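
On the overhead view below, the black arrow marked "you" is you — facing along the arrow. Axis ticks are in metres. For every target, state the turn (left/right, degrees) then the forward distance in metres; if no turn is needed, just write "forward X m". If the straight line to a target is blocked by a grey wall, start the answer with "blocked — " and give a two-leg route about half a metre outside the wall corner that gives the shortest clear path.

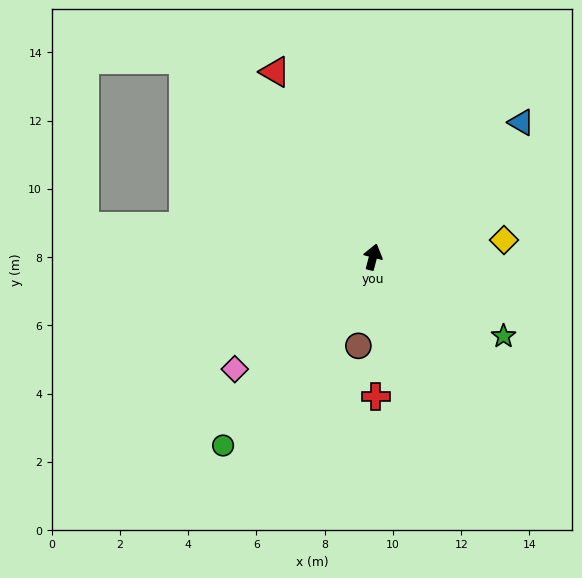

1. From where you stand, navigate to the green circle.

turn left 156°, forward 7.1 m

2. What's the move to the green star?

turn right 107°, forward 4.5 m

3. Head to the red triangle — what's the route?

turn left 43°, forward 6.1 m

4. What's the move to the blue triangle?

turn right 33°, forward 5.9 m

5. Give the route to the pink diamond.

turn left 144°, forward 5.2 m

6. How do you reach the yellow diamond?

turn right 68°, forward 3.9 m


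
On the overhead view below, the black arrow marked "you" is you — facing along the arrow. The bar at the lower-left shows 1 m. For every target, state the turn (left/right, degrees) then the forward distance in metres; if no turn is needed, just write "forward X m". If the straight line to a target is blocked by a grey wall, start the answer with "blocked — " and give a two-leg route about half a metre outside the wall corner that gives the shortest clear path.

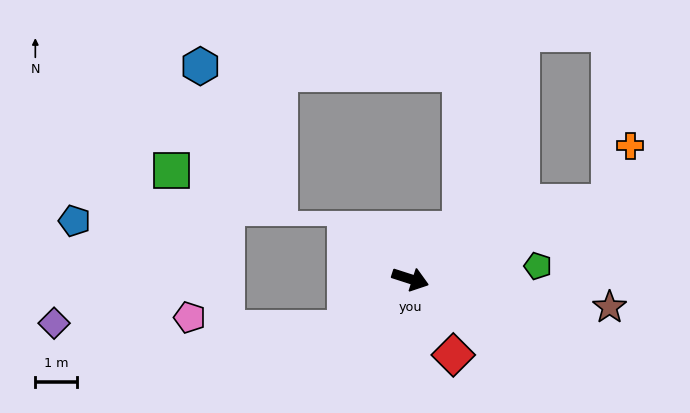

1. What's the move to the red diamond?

turn right 43°, forward 2.1 m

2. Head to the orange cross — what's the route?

blocked — turn left 39°, forward 5.1 m, then turn left 48°, forward 1.4 m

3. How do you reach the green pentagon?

turn left 24°, forward 3.1 m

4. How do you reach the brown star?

turn left 10°, forward 4.8 m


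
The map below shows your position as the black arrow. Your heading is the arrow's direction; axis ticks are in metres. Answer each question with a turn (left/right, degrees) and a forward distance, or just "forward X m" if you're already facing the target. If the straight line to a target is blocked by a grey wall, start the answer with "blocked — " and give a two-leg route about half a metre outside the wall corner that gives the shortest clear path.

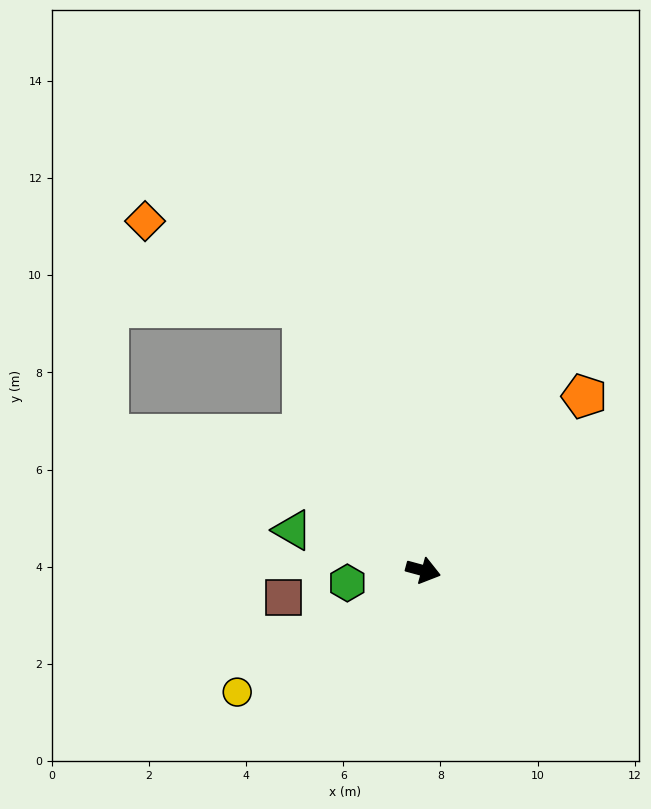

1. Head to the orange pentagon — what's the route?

turn left 62°, forward 4.9 m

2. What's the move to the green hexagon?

turn right 156°, forward 1.6 m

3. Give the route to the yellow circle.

turn right 132°, forward 4.6 m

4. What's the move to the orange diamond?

blocked — turn left 130°, forward 6.0 m, then turn left 37°, forward 3.7 m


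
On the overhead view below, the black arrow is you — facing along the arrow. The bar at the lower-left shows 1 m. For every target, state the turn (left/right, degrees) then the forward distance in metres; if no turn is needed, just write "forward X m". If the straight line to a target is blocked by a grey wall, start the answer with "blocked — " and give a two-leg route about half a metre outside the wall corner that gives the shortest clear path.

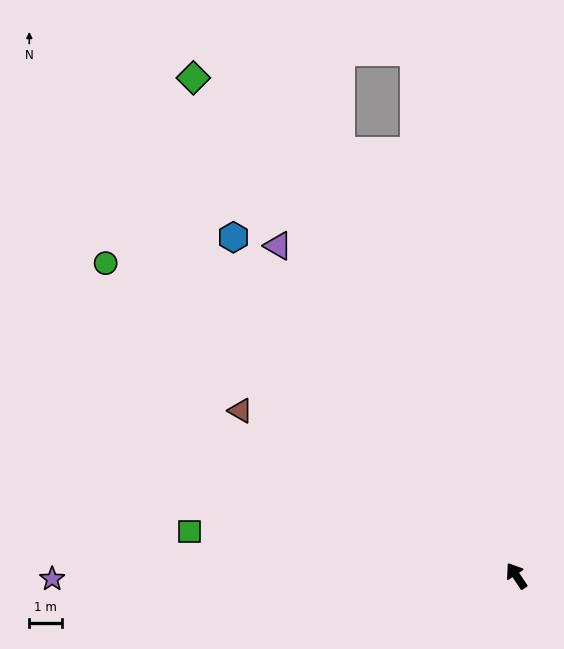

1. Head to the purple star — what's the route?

turn left 56°, forward 14.1 m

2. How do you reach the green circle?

turn left 19°, forward 15.7 m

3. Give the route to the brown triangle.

turn left 25°, forward 9.8 m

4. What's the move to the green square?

turn left 48°, forward 10.0 m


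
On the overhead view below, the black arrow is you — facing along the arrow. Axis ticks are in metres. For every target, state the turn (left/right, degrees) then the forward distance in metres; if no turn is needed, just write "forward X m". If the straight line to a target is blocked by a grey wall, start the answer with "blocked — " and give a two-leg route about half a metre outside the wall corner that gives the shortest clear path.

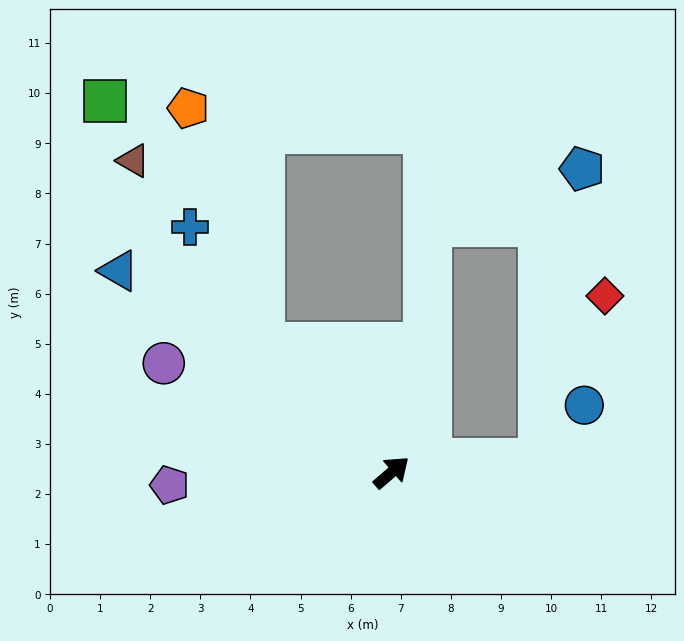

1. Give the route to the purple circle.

turn left 114°, forward 5.0 m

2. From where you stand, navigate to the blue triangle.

turn left 103°, forward 6.8 m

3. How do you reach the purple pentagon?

turn left 143°, forward 4.4 m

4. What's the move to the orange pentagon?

blocked — turn left 94°, forward 3.6 m, then turn right 27°, forward 4.9 m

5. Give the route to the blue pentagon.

blocked — turn right 36°, forward 3.0 m, then turn left 77°, forward 5.9 m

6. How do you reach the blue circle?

blocked — turn right 36°, forward 3.0 m, then turn left 46°, forward 1.4 m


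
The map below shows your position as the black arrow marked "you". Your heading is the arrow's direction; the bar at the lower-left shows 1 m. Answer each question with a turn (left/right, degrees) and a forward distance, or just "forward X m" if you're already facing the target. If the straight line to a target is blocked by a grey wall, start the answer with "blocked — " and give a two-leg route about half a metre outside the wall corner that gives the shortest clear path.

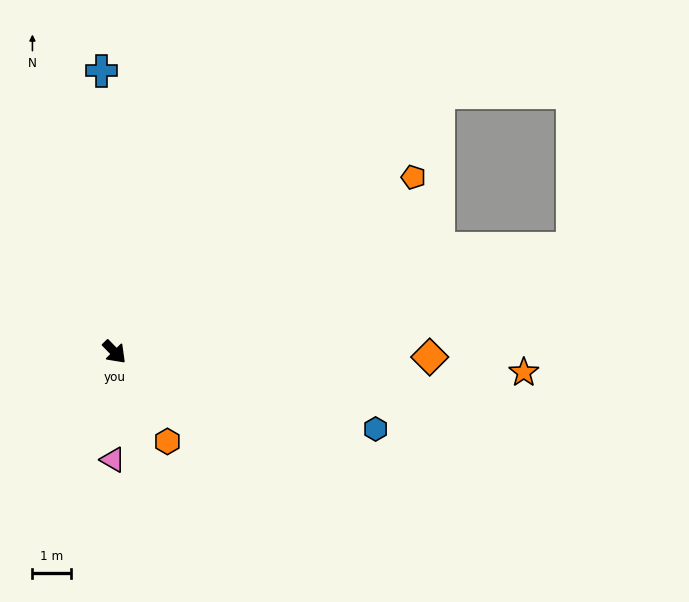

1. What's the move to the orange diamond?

turn left 45°, forward 8.3 m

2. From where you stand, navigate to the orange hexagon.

turn right 14°, forward 2.7 m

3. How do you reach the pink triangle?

turn right 45°, forward 2.8 m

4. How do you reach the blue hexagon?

turn left 29°, forward 7.1 m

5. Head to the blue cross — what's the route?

turn left 138°, forward 7.4 m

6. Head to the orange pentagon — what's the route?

turn left 76°, forward 9.1 m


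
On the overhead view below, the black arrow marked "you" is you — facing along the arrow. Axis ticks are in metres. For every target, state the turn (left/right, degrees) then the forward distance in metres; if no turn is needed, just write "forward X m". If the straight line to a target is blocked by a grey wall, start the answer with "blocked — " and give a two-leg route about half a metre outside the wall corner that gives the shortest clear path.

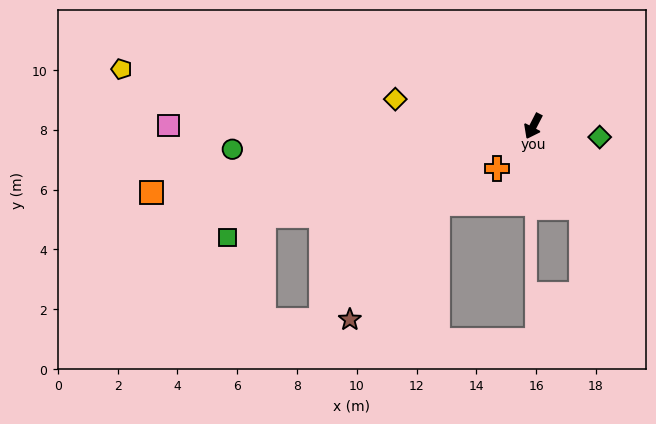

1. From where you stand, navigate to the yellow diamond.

turn right 74°, forward 4.7 m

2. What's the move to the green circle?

turn right 58°, forward 10.1 m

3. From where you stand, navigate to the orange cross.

turn right 13°, forward 1.9 m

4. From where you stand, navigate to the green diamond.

turn left 108°, forward 2.3 m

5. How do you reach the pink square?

turn right 63°, forward 12.2 m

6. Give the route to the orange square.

turn right 53°, forward 13.0 m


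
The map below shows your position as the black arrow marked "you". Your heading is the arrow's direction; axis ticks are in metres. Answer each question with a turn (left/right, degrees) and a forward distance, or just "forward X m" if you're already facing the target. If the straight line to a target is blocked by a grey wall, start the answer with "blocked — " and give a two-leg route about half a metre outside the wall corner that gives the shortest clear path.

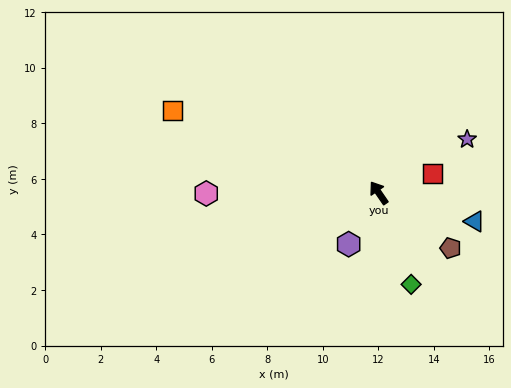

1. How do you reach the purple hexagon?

turn left 115°, forward 2.1 m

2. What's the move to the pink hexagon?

turn left 56°, forward 6.2 m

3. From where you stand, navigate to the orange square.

turn left 34°, forward 8.0 m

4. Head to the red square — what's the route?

turn right 105°, forward 2.0 m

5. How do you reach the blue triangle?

turn right 141°, forward 3.6 m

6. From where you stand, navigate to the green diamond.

turn left 165°, forward 3.5 m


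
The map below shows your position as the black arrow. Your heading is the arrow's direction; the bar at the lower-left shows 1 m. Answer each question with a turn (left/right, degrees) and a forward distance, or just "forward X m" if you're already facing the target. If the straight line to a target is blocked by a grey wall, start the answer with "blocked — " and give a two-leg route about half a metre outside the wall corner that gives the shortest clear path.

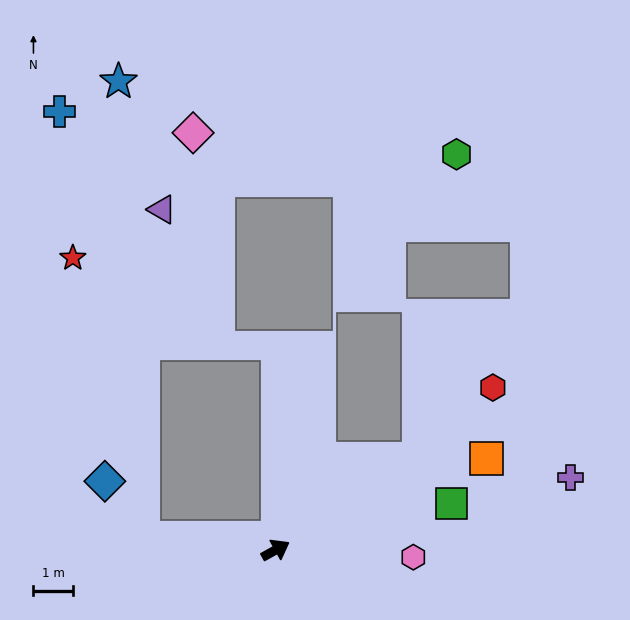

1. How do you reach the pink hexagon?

turn right 32°, forward 3.5 m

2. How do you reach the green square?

turn right 14°, forward 4.6 m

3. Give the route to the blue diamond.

blocked — turn left 146°, forward 3.3 m, then turn right 51°, forward 1.7 m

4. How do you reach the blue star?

blocked — turn left 146°, forward 3.3 m, then turn right 82°, forward 11.4 m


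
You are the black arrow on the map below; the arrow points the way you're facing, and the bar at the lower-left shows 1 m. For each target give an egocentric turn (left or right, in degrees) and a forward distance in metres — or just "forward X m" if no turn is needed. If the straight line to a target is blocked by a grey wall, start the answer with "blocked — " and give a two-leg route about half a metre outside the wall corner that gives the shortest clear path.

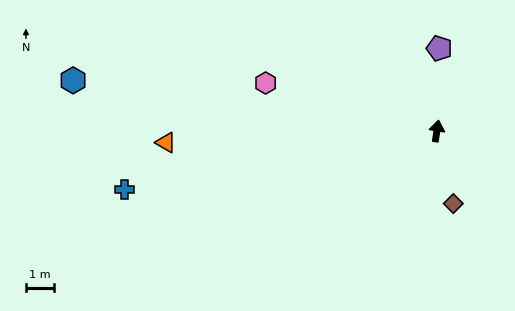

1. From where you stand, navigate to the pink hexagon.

turn left 83°, forward 6.3 m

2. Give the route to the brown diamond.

turn right 158°, forward 2.6 m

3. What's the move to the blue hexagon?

turn left 91°, forward 13.0 m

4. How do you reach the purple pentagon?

turn left 7°, forward 2.9 m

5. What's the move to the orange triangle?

turn left 101°, forward 9.6 m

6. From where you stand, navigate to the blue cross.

turn left 109°, forward 11.3 m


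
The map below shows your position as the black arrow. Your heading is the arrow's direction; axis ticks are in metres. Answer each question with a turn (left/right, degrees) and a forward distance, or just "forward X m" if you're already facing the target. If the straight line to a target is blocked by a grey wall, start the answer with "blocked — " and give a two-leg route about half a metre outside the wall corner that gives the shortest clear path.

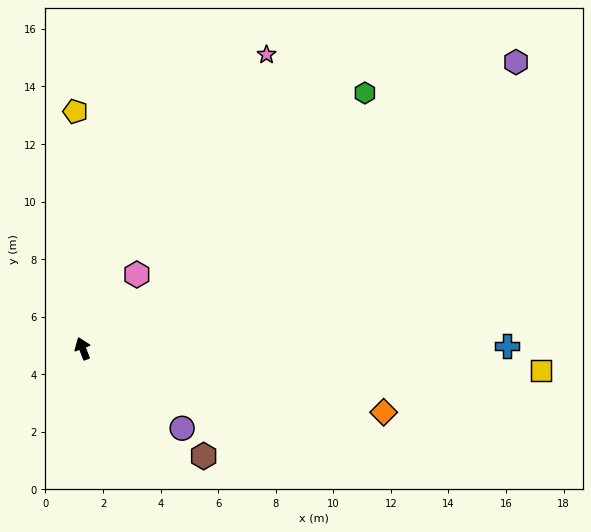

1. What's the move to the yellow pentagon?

turn right 19°, forward 8.2 m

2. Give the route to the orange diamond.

turn right 123°, forward 10.7 m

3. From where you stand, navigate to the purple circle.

turn right 150°, forward 4.4 m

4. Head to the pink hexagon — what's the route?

turn right 57°, forward 3.2 m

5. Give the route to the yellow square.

turn right 114°, forward 15.9 m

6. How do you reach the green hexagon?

turn right 69°, forward 13.2 m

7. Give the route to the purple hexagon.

turn right 77°, forward 18.0 m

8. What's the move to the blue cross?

turn right 111°, forward 14.7 m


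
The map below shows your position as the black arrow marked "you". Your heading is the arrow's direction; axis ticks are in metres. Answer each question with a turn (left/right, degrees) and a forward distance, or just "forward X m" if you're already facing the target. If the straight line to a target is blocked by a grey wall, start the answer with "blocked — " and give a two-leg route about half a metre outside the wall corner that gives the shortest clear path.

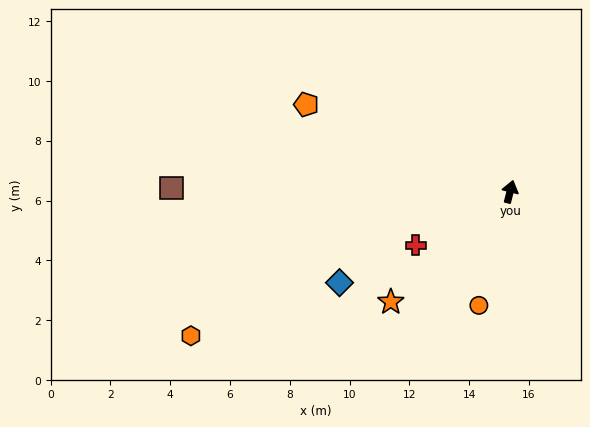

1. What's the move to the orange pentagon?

turn left 81°, forward 7.4 m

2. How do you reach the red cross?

turn left 134°, forward 3.6 m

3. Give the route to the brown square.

turn left 104°, forward 11.3 m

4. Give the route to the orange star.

turn left 147°, forward 5.4 m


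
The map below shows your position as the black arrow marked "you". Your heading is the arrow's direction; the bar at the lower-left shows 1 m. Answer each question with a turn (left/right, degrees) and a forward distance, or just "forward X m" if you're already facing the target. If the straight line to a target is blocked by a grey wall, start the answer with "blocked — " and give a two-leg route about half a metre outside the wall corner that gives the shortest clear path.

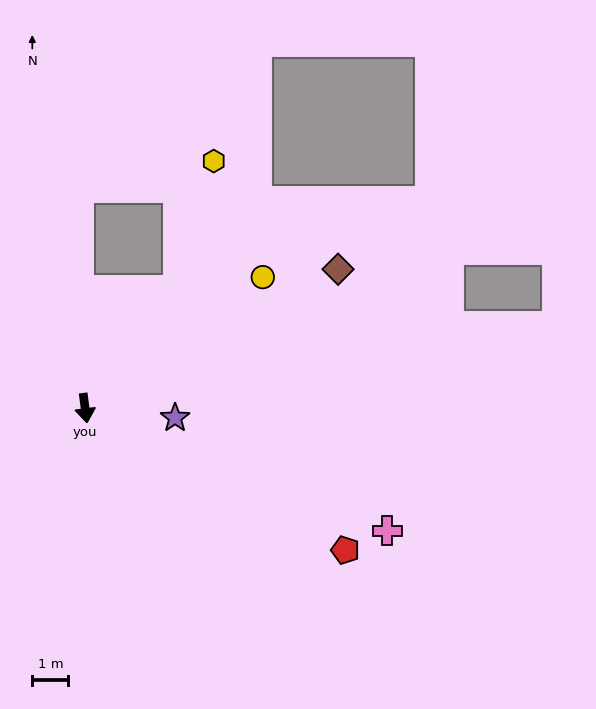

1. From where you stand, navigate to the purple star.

turn left 76°, forward 2.5 m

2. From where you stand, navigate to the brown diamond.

turn left 111°, forward 8.0 m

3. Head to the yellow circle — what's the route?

turn left 119°, forward 6.1 m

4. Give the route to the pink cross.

turn left 61°, forward 9.0 m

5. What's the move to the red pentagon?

turn left 54°, forward 8.2 m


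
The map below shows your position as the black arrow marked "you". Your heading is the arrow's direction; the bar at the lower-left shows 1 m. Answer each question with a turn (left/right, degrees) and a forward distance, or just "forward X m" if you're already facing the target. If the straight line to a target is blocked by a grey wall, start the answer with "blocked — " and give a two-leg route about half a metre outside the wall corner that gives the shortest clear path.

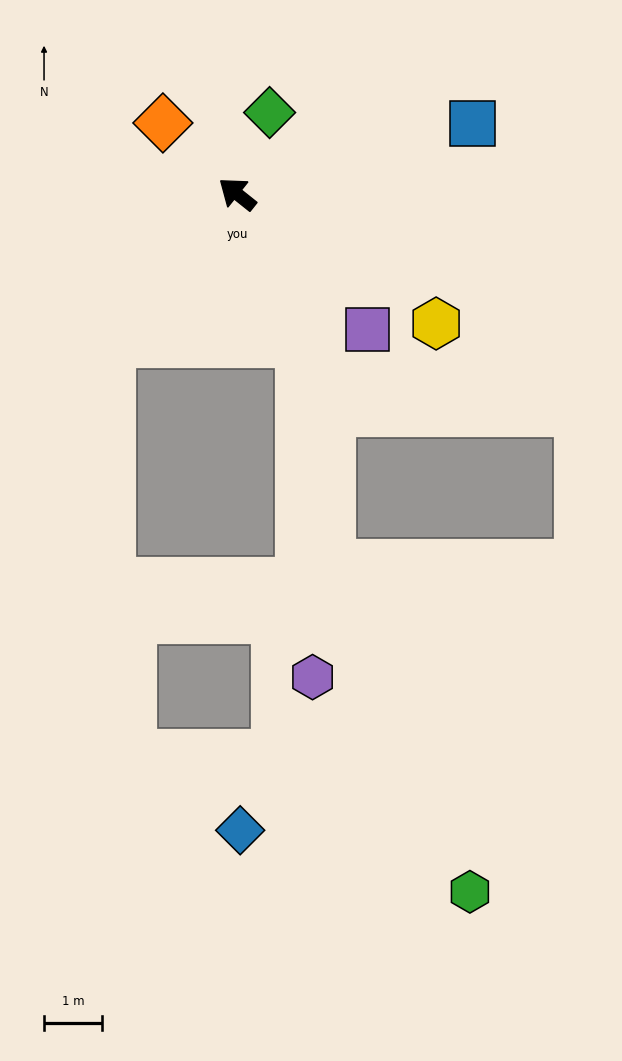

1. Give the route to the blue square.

turn right 125°, forward 4.3 m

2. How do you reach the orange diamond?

turn right 5°, forward 1.8 m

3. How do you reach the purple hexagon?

blocked — turn left 151°, forward 2.8 m, then turn right 20°, forward 5.8 m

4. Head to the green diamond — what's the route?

turn right 73°, forward 1.5 m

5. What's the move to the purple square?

turn left 172°, forward 3.3 m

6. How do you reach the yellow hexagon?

turn right 175°, forward 4.1 m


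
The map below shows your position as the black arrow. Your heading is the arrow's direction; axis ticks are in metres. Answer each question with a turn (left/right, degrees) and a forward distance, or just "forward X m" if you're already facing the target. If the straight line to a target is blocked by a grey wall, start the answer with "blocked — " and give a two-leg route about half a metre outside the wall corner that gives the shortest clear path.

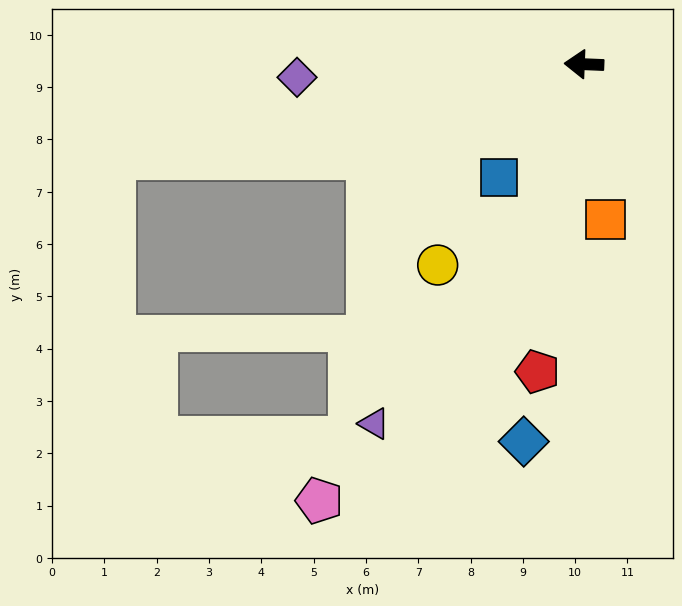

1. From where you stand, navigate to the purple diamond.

turn left 5°, forward 5.5 m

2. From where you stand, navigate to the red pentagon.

turn left 84°, forward 5.9 m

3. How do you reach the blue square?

turn left 55°, forward 2.7 m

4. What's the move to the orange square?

turn left 100°, forward 3.0 m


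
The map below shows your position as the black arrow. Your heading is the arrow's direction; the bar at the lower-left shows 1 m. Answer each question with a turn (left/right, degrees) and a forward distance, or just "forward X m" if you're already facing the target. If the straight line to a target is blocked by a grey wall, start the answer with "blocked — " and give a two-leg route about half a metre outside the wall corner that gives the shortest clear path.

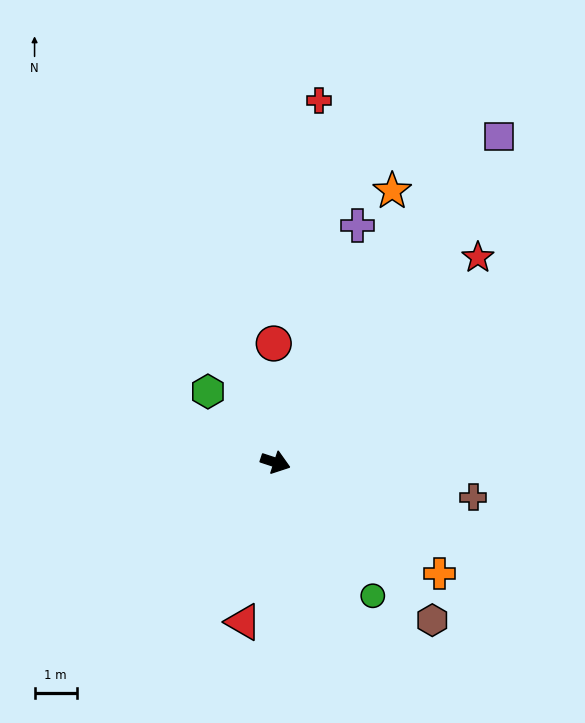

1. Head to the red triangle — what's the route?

turn right 83°, forward 3.9 m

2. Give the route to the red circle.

turn left 109°, forward 2.8 m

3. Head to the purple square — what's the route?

turn left 74°, forward 9.4 m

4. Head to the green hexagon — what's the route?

turn left 152°, forward 2.3 m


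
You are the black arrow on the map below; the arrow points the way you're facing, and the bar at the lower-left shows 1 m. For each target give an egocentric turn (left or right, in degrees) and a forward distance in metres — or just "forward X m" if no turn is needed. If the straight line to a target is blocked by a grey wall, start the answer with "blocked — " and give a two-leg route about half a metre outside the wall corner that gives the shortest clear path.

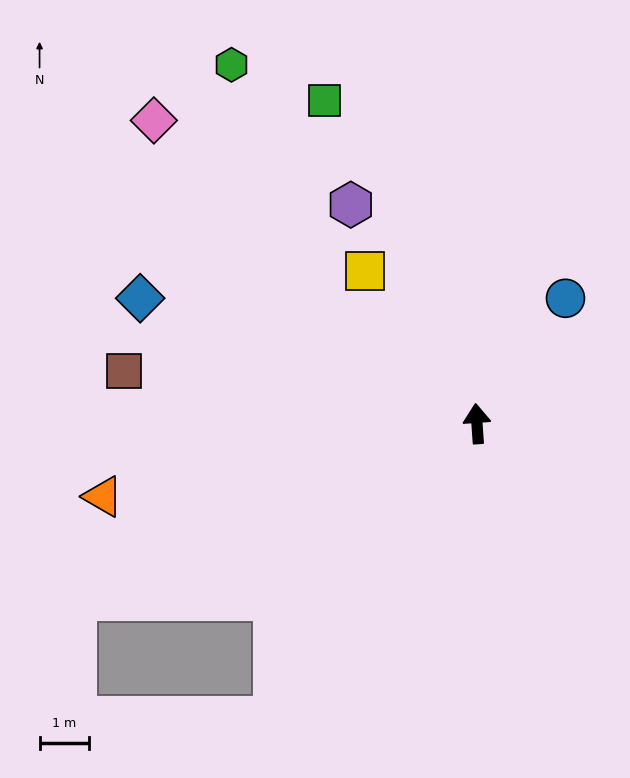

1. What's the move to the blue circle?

turn right 39°, forward 3.1 m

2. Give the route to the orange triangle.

turn left 97°, forward 7.7 m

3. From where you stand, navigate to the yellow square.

turn left 32°, forward 3.9 m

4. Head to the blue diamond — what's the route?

turn left 66°, forward 7.3 m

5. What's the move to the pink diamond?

turn left 43°, forward 9.0 m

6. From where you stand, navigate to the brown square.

turn left 78°, forward 7.3 m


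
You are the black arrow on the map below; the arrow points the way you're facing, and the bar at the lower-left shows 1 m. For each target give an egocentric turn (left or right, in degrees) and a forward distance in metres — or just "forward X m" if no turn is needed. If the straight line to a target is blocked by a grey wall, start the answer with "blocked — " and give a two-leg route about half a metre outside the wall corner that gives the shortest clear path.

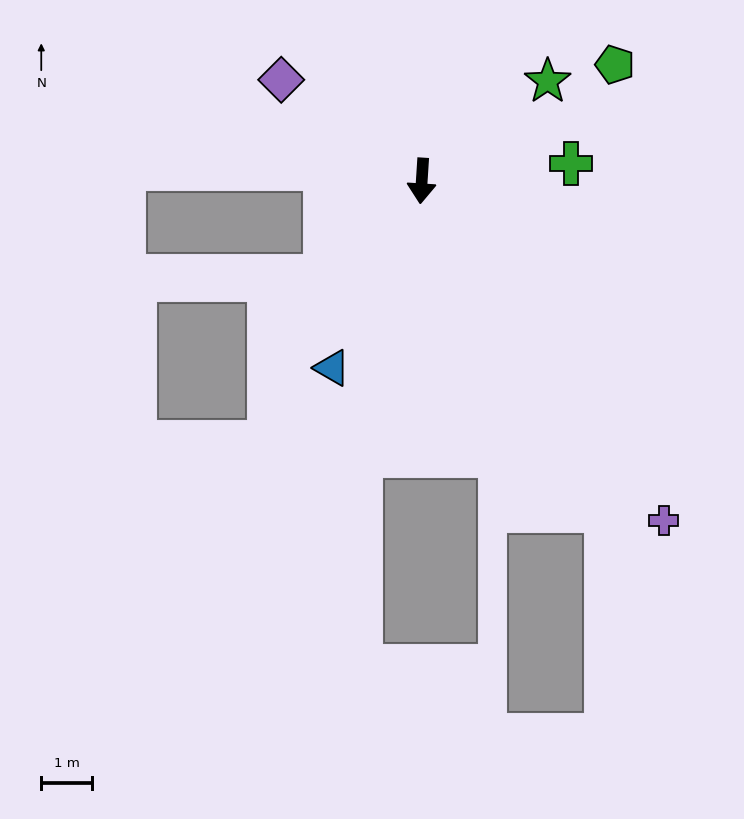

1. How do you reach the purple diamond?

turn right 122°, forward 3.4 m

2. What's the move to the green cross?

turn left 100°, forward 3.0 m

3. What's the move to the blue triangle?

turn right 22°, forward 4.1 m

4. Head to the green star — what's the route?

turn left 132°, forward 3.2 m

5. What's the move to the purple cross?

turn left 39°, forward 8.2 m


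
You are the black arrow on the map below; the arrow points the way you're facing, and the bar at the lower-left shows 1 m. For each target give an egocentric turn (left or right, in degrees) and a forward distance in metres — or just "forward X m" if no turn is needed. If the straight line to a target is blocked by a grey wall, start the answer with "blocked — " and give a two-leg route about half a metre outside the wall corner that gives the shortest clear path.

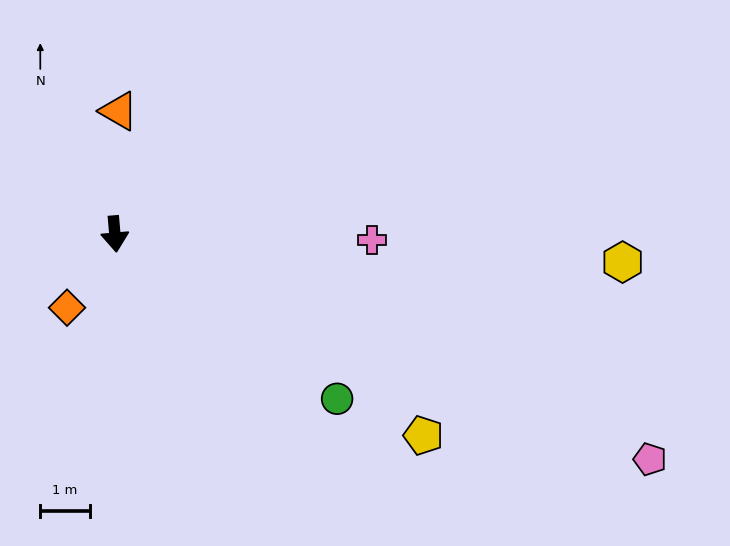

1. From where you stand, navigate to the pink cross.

turn left 84°, forward 5.2 m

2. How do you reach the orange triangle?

turn left 173°, forward 2.5 m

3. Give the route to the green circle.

turn left 49°, forward 5.6 m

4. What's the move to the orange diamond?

turn right 38°, forward 1.8 m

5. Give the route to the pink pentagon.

turn left 62°, forward 11.7 m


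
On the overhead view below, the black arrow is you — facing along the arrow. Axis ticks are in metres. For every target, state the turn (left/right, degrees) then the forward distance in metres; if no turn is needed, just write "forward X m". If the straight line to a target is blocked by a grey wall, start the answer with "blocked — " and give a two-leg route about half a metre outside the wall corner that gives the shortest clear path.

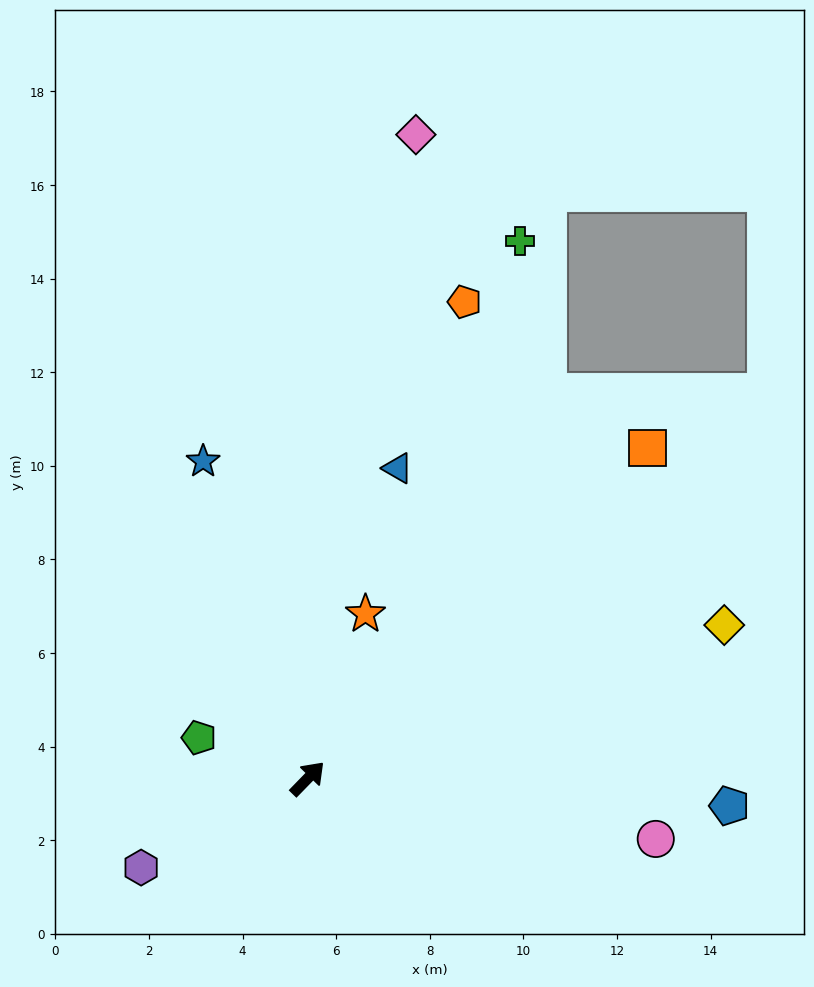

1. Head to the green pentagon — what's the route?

turn left 114°, forward 2.5 m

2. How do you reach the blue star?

turn left 62°, forward 7.1 m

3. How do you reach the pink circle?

turn right 56°, forward 7.5 m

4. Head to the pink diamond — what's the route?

turn left 35°, forward 13.9 m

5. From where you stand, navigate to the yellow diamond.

turn right 26°, forward 9.5 m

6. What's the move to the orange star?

turn left 25°, forward 3.7 m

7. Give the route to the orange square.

forward 10.1 m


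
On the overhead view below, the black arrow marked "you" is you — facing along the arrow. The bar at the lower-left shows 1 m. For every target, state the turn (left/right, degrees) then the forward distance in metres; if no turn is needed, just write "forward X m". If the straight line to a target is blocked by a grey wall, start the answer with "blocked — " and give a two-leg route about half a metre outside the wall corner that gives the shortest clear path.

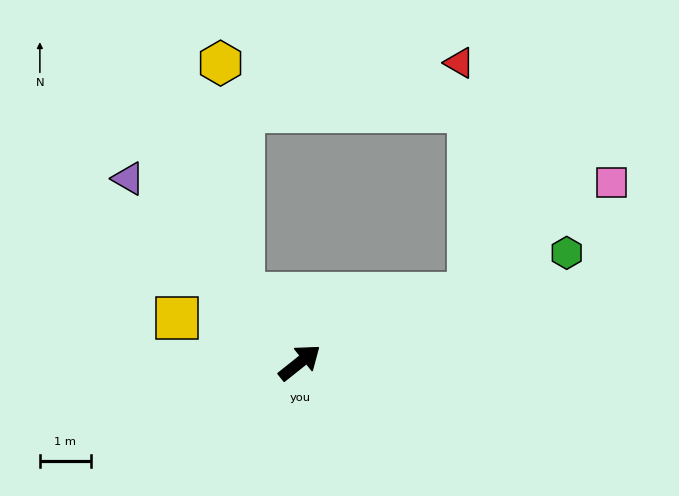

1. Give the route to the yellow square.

turn left 121°, forward 2.5 m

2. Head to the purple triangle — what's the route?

turn left 94°, forward 4.9 m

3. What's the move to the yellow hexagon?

blocked — turn left 91°, forward 1.7 m, then turn right 34°, forward 4.5 m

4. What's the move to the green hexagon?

turn right 16°, forward 5.6 m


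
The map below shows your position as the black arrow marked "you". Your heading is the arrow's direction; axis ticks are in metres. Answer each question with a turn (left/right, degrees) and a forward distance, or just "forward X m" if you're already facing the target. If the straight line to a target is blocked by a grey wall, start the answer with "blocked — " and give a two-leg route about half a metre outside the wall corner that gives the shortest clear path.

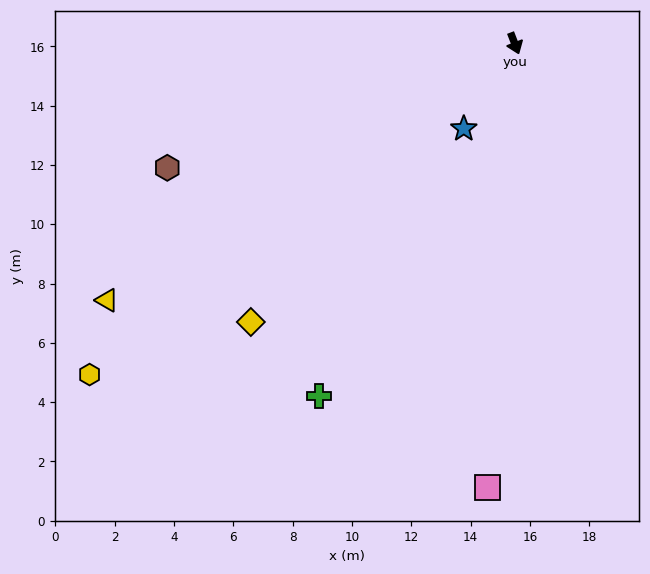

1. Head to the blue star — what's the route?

turn right 52°, forward 3.4 m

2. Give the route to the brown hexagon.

turn right 91°, forward 12.4 m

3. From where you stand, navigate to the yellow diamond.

turn right 65°, forward 12.9 m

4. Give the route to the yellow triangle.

turn right 79°, forward 16.3 m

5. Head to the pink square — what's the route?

turn right 25°, forward 15.0 m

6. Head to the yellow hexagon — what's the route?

turn right 73°, forward 18.2 m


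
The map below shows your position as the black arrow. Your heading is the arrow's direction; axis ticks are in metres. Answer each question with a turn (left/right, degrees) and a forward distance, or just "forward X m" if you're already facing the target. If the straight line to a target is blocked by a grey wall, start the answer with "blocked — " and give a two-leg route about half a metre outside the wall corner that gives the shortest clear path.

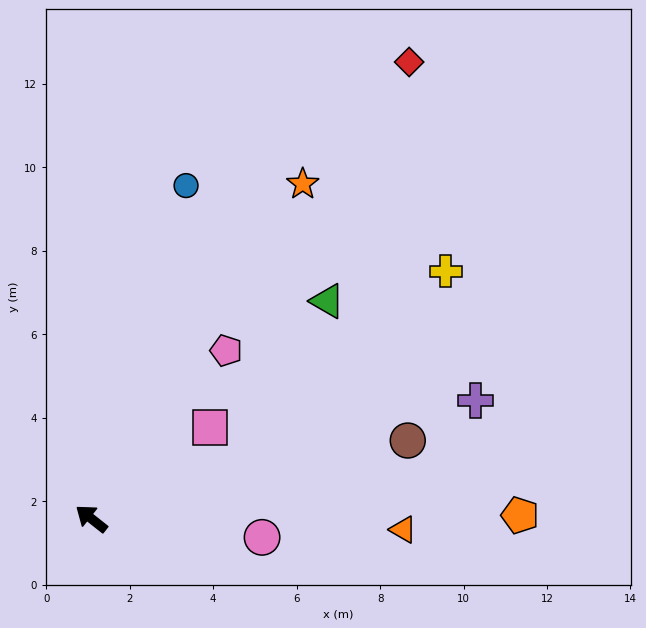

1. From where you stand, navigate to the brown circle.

turn right 128°, forward 7.8 m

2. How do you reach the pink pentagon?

turn right 90°, forward 5.2 m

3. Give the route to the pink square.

turn right 104°, forward 3.6 m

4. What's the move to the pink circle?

turn right 148°, forward 4.1 m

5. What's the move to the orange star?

turn right 84°, forward 9.5 m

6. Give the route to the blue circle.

turn right 68°, forward 8.3 m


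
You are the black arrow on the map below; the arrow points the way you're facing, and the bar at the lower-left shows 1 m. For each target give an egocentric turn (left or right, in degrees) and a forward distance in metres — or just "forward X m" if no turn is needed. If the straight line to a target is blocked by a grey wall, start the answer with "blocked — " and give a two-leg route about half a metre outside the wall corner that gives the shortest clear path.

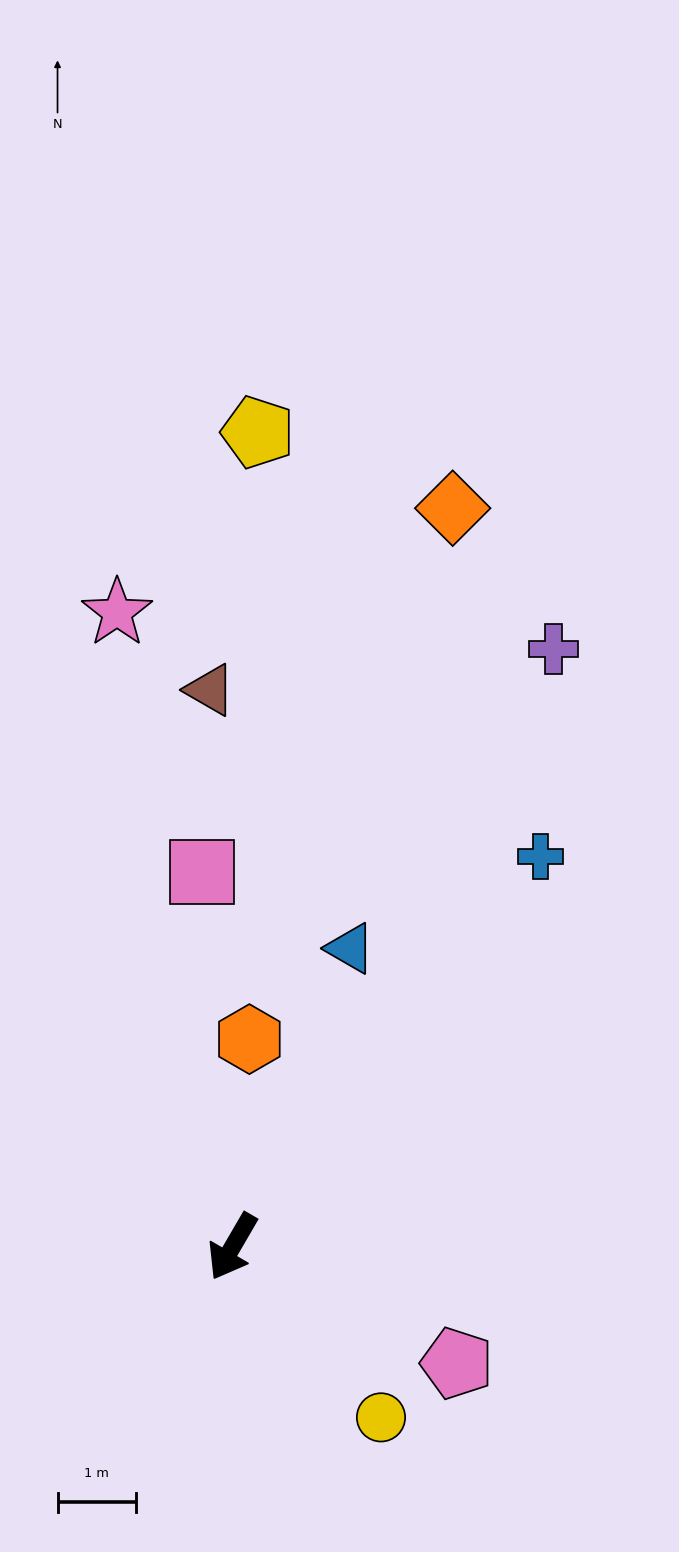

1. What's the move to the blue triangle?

turn right 171°, forward 4.1 m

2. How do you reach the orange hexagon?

turn right 154°, forward 2.6 m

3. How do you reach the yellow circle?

turn left 71°, forward 2.9 m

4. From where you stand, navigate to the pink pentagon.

turn left 93°, forward 3.2 m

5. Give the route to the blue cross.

turn left 172°, forward 6.3 m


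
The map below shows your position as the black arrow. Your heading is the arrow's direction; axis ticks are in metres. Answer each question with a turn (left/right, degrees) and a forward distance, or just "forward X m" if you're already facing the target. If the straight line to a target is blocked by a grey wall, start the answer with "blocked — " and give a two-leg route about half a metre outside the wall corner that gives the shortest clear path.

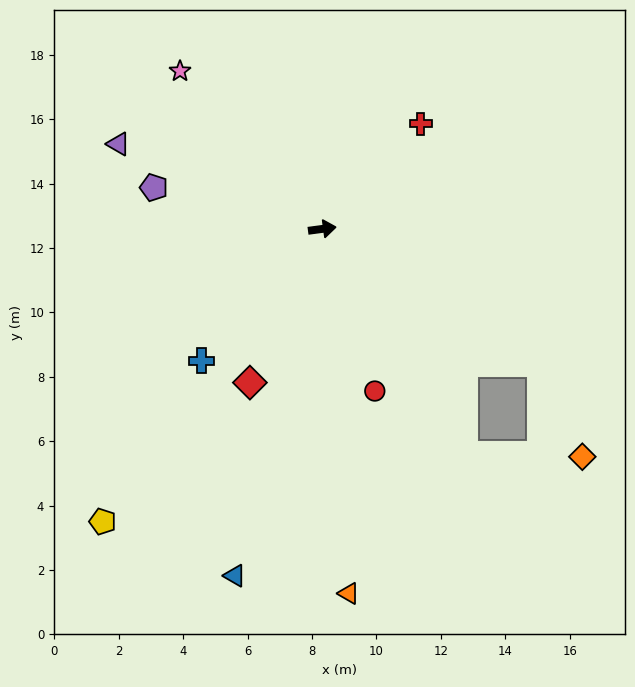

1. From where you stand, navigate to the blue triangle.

turn right 112°, forward 11.1 m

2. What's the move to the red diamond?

turn right 123°, forward 5.3 m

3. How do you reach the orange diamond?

blocked — turn right 39°, forward 8.0 m, then turn right 34°, forward 3.2 m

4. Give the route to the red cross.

turn left 39°, forward 4.5 m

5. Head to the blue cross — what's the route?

turn right 140°, forward 5.6 m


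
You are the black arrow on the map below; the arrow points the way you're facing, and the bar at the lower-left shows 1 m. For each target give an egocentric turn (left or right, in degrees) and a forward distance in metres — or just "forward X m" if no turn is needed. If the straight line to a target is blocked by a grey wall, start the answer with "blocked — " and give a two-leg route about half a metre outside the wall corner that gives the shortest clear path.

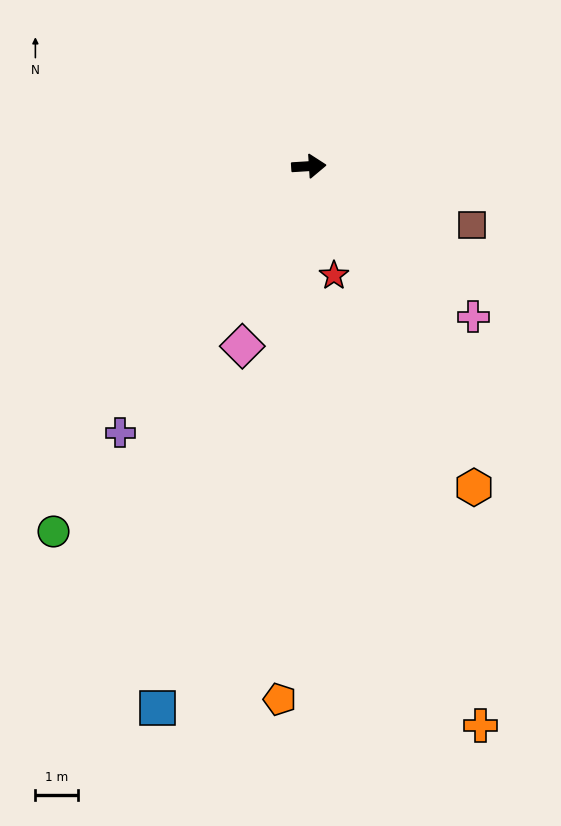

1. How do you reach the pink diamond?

turn right 114°, forward 4.5 m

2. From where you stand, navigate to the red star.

turn right 81°, forward 2.6 m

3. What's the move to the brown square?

turn right 23°, forward 4.0 m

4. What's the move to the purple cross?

turn right 129°, forward 7.6 m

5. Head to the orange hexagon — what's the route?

turn right 66°, forward 8.4 m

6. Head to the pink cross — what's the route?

turn right 46°, forward 5.2 m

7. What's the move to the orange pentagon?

turn right 97°, forward 12.5 m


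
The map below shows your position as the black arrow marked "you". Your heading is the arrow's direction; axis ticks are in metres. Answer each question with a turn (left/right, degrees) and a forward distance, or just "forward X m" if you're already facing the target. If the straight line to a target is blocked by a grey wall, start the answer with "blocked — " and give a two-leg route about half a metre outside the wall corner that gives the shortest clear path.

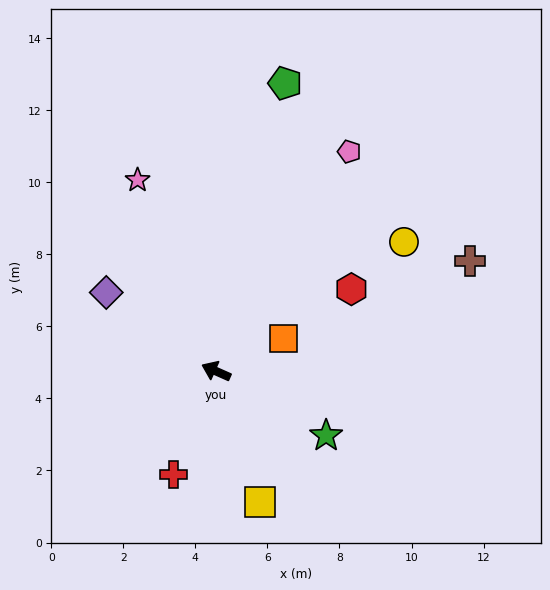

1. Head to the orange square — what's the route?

turn right 130°, forward 2.1 m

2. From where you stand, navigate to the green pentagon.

turn right 80°, forward 8.2 m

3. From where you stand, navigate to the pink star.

turn right 44°, forward 5.7 m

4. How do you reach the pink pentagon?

turn right 97°, forward 7.1 m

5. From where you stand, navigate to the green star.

turn left 174°, forward 3.5 m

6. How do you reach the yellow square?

turn left 132°, forward 3.8 m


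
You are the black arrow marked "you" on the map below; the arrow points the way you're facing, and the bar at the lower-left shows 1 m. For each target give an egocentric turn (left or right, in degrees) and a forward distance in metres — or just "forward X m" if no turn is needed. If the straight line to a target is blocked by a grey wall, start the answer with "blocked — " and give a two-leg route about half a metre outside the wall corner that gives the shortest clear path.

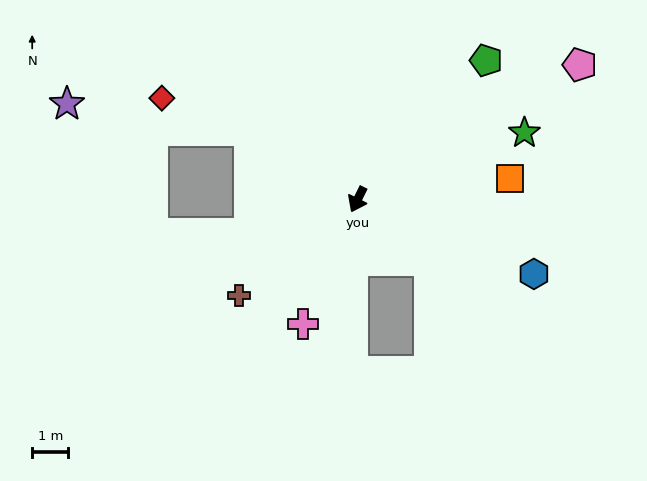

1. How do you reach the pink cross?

turn left 3°, forward 3.8 m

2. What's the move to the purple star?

blocked — turn right 96°, forward 3.5 m, then turn left 24°, forward 5.1 m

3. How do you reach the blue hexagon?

turn left 93°, forward 5.3 m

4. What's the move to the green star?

turn left 138°, forward 5.0 m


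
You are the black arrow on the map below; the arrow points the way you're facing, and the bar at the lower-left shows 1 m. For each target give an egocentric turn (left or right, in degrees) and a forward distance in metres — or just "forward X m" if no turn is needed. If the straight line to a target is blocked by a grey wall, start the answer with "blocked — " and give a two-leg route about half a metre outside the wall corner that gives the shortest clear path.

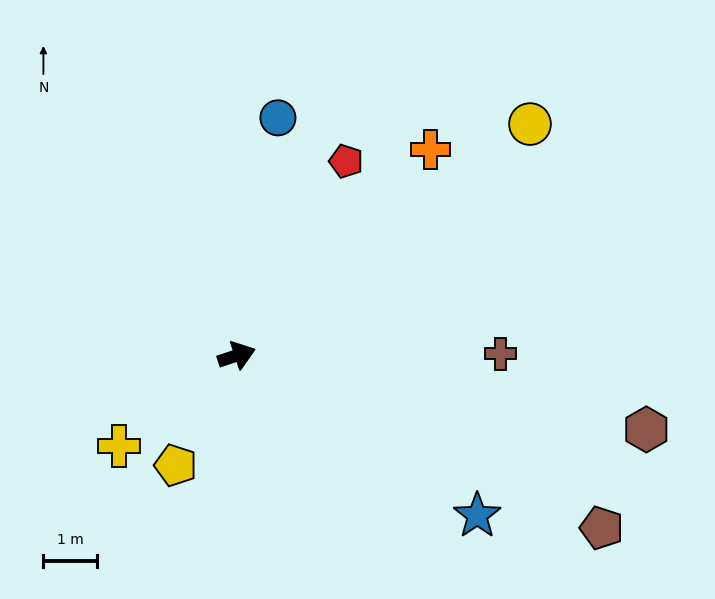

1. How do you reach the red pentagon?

turn left 42°, forward 4.1 m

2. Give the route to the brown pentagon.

turn right 44°, forward 7.5 m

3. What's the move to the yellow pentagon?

turn right 138°, forward 2.3 m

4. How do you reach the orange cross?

turn left 28°, forward 5.3 m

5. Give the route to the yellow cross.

turn right 161°, forward 2.8 m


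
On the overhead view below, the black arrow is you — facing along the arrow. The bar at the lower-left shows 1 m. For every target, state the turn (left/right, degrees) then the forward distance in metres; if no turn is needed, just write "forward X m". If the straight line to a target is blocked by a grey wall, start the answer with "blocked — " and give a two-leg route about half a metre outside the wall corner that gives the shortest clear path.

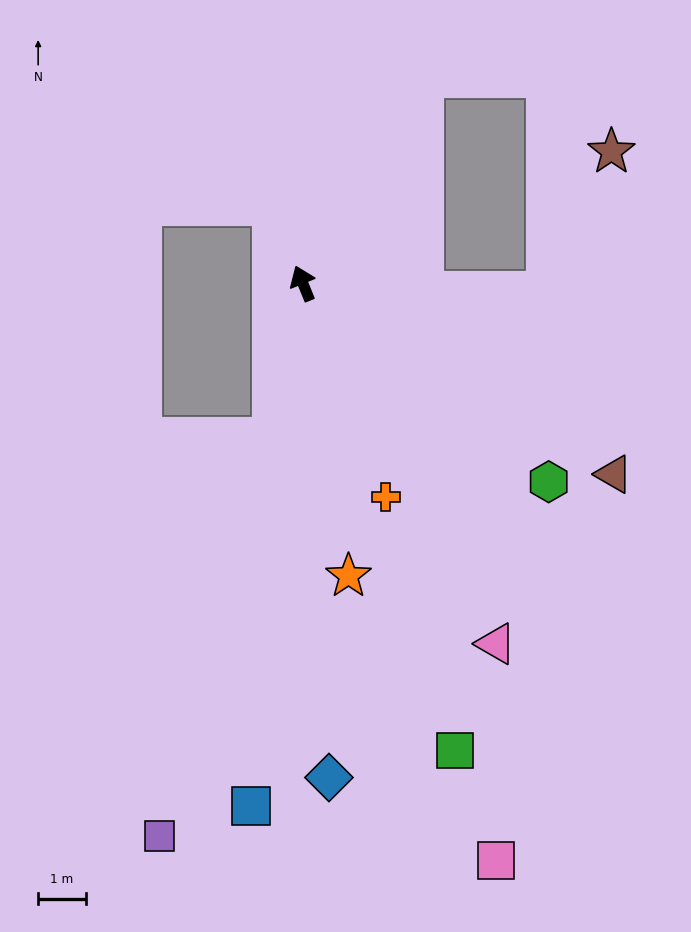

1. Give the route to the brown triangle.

turn right 144°, forward 7.7 m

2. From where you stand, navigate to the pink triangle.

turn right 174°, forward 8.6 m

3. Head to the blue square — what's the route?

turn left 152°, forward 11.0 m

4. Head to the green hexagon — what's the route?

turn right 151°, forward 6.6 m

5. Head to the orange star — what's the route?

turn left 167°, forward 6.2 m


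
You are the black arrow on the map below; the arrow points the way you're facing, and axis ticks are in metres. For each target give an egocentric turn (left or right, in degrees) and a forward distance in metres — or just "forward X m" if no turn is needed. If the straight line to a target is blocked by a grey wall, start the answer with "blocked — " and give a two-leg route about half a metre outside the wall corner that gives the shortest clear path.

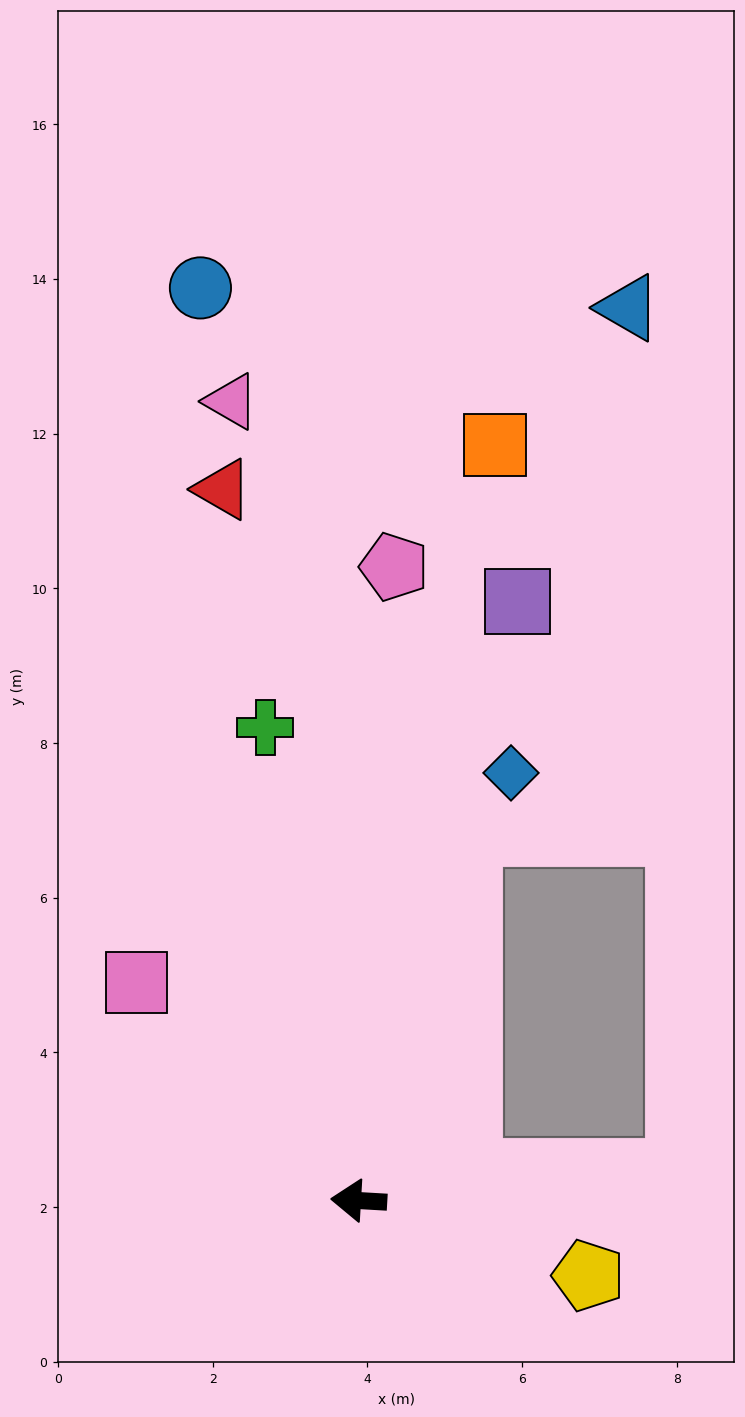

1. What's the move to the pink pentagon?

turn right 90°, forward 8.2 m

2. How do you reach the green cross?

turn right 76°, forward 6.2 m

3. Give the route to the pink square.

turn right 41°, forward 4.0 m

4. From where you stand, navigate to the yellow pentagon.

turn left 165°, forward 3.1 m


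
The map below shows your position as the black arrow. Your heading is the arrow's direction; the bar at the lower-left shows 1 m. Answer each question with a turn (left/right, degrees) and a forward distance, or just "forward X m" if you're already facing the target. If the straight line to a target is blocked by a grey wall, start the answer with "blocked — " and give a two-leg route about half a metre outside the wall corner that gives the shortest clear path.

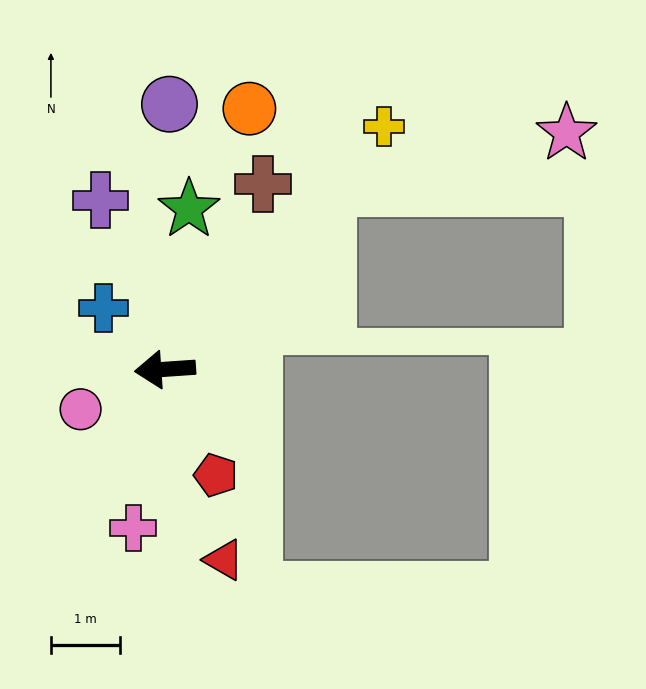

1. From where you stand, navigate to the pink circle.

turn left 21°, forward 1.4 m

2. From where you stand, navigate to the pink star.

blocked — turn right 135°, forward 3.5 m, then turn right 36°, forward 3.6 m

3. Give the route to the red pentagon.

turn left 112°, forward 1.7 m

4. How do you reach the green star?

turn right 102°, forward 2.3 m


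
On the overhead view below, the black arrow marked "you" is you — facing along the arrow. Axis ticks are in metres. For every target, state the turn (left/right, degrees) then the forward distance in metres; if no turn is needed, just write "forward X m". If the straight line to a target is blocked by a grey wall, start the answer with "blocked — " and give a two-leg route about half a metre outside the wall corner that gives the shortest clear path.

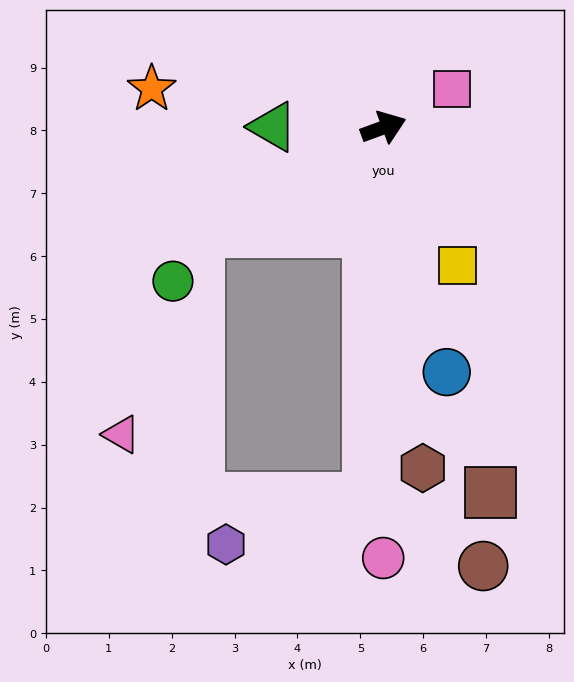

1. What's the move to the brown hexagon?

turn right 104°, forward 5.5 m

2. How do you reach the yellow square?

turn right 82°, forward 2.5 m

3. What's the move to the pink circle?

turn right 110°, forward 6.8 m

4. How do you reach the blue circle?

turn right 96°, forward 4.0 m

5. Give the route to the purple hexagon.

blocked — turn right 112°, forward 5.9 m, then turn right 71°, forward 2.4 m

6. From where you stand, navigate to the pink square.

turn left 9°, forward 1.2 m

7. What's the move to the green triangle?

turn left 160°, forward 1.8 m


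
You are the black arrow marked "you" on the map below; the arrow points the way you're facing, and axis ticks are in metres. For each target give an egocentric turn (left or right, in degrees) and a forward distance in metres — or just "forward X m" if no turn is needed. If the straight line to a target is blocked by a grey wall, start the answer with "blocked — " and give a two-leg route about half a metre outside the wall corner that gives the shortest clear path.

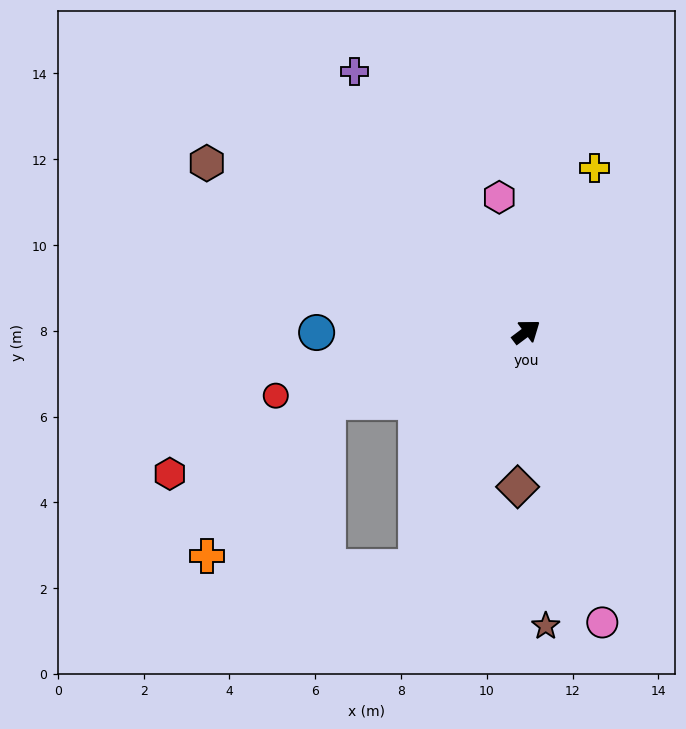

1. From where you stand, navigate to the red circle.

turn left 157°, forward 6.0 m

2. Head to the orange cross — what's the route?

blocked — turn left 162°, forward 4.9 m, then turn left 33°, forward 4.6 m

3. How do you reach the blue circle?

turn left 143°, forward 4.9 m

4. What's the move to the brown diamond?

turn right 130°, forward 3.6 m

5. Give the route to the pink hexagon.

turn left 64°, forward 3.2 m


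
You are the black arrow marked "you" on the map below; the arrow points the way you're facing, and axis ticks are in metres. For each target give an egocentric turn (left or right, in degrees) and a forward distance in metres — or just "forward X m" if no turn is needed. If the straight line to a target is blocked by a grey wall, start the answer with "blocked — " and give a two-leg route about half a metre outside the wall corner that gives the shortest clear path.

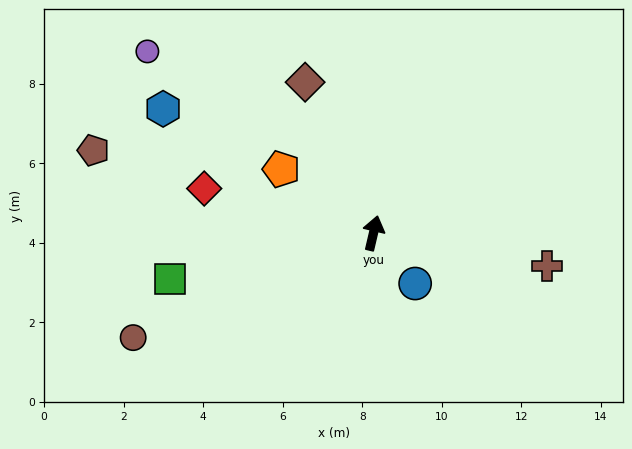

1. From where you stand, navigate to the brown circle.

turn left 127°, forward 6.6 m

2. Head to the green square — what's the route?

turn left 116°, forward 5.2 m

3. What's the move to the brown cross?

turn right 88°, forward 4.4 m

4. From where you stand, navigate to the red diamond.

turn left 88°, forward 4.4 m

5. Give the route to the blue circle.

turn right 127°, forward 1.6 m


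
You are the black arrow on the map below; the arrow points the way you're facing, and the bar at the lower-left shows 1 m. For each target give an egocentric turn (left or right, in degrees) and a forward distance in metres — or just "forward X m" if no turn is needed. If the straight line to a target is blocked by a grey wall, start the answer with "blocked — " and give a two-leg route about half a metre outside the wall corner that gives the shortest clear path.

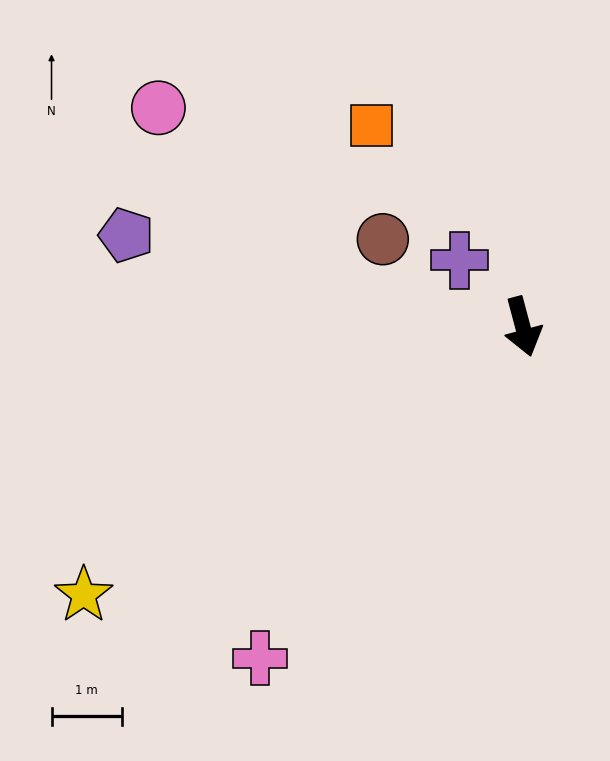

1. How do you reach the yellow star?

turn right 74°, forward 7.3 m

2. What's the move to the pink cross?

turn right 53°, forward 6.0 m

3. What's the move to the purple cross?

turn right 151°, forward 1.3 m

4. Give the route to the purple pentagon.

turn right 118°, forward 5.8 m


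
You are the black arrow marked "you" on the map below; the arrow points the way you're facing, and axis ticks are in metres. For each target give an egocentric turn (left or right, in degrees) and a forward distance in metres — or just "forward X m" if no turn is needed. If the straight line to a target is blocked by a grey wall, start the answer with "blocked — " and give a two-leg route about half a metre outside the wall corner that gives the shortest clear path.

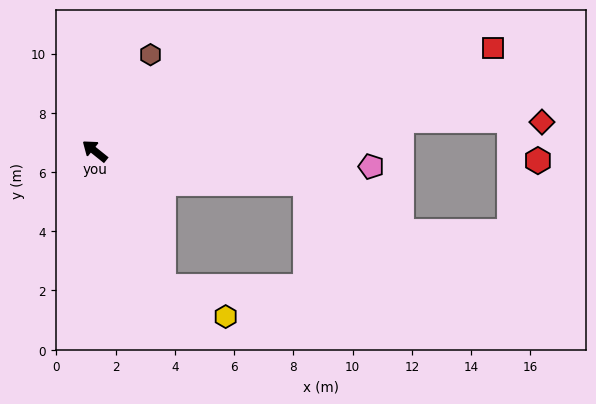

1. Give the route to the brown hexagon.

turn right 81°, forward 3.8 m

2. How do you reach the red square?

turn right 127°, forward 13.9 m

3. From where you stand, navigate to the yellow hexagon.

blocked — turn left 156°, forward 5.1 m, then turn left 37°, forward 2.3 m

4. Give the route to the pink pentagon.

turn right 145°, forward 9.3 m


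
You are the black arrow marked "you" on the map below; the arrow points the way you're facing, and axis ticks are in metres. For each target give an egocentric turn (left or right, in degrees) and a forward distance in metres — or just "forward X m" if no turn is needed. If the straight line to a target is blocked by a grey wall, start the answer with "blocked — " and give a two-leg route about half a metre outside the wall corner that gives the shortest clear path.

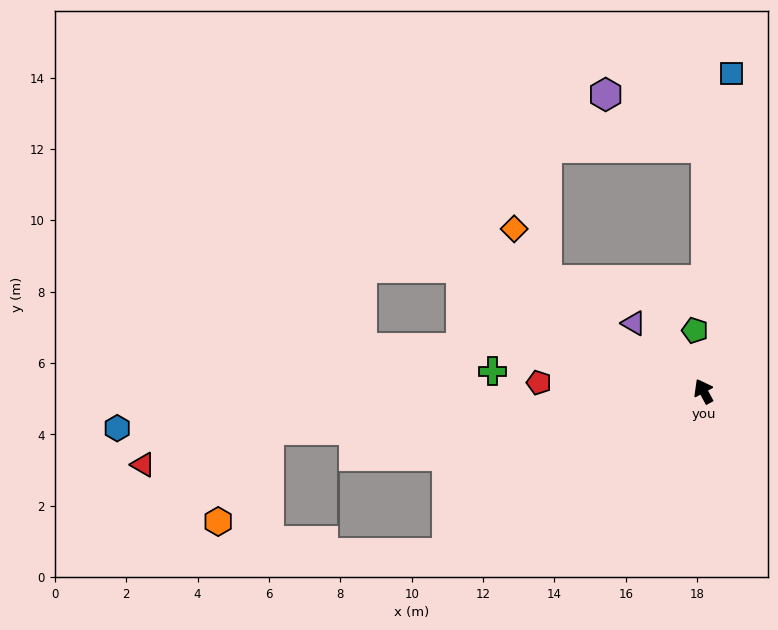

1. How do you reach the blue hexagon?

turn left 65°, forward 16.5 m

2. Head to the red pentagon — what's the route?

turn left 59°, forward 4.6 m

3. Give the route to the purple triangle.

turn left 17°, forward 2.7 m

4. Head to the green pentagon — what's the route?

turn right 20°, forward 1.7 m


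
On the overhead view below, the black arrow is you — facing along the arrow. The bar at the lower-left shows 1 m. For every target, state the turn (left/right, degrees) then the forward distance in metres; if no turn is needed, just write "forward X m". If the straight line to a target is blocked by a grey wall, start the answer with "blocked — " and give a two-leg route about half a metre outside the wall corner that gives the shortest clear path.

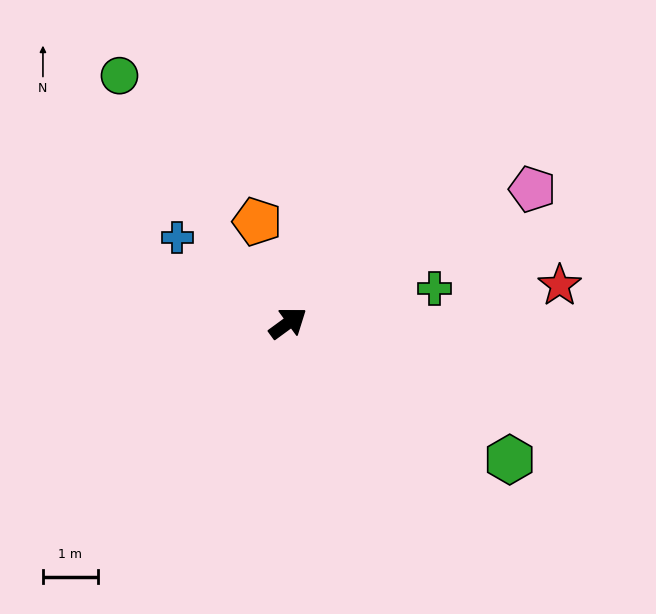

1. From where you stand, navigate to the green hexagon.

turn right 68°, forward 4.7 m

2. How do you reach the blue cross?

turn left 106°, forward 2.6 m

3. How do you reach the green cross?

turn right 23°, forward 2.7 m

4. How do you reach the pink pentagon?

turn right 8°, forward 5.1 m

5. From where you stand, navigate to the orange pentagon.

turn left 71°, forward 1.9 m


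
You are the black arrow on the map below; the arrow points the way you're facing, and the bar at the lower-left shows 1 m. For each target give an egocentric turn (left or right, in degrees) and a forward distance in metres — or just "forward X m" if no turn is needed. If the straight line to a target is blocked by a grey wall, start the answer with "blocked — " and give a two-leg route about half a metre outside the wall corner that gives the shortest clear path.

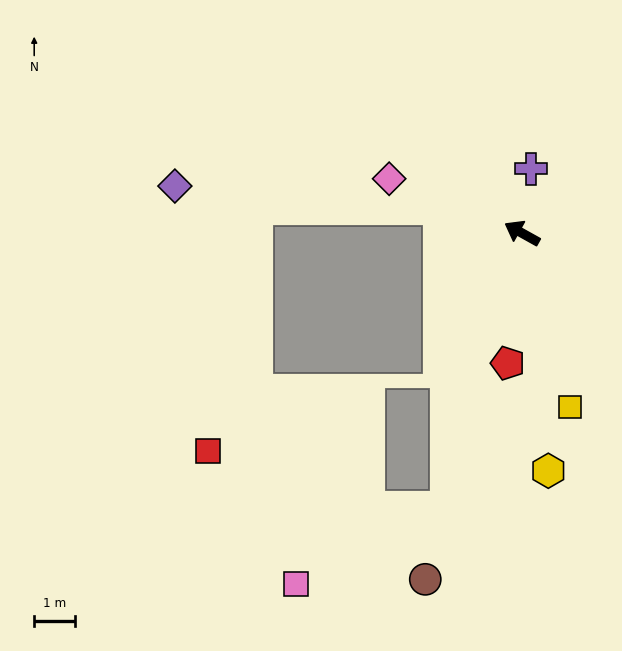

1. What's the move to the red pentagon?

turn left 113°, forward 3.2 m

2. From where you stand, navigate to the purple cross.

turn right 69°, forward 1.6 m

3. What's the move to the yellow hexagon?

turn left 125°, forward 5.8 m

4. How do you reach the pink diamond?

turn left 7°, forward 3.5 m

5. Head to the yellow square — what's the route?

turn left 135°, forward 4.4 m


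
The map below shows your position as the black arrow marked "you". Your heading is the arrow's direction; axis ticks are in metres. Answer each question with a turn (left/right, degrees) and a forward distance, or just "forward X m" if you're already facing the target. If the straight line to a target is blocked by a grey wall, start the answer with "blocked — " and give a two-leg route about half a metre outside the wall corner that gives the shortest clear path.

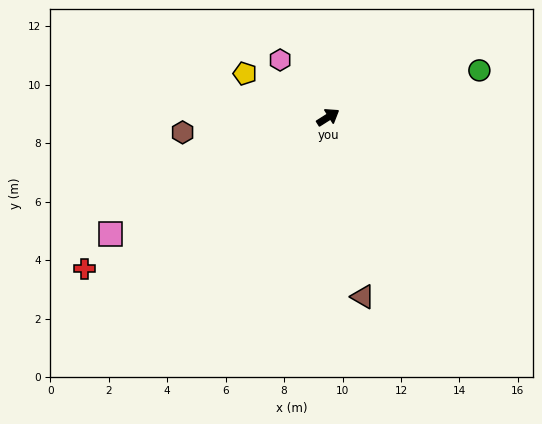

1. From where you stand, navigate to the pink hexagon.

turn left 98°, forward 2.6 m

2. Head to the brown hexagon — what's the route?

turn left 154°, forward 5.0 m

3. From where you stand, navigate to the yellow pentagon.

turn left 120°, forward 3.2 m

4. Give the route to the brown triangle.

turn right 111°, forward 6.3 m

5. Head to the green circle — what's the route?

turn right 15°, forward 5.4 m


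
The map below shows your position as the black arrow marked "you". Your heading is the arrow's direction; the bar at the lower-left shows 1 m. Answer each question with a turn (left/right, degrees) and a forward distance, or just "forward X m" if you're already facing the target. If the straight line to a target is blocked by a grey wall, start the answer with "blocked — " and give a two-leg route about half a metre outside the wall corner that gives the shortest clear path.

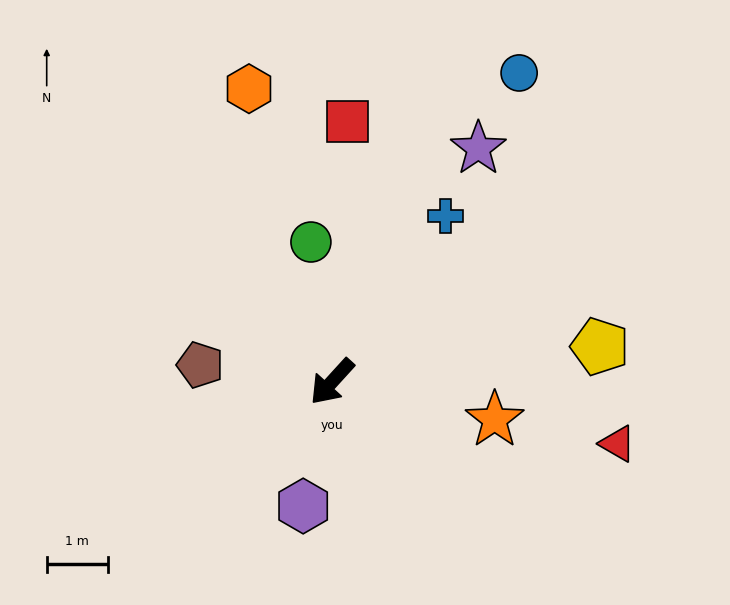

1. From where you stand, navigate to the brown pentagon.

turn right 55°, forward 2.2 m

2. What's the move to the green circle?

turn right 129°, forward 2.3 m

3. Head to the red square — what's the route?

turn right 141°, forward 4.2 m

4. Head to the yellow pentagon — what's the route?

turn left 140°, forward 4.4 m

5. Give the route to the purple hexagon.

turn left 29°, forward 2.1 m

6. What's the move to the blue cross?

turn right 172°, forward 3.3 m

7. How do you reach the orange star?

turn left 119°, forward 2.7 m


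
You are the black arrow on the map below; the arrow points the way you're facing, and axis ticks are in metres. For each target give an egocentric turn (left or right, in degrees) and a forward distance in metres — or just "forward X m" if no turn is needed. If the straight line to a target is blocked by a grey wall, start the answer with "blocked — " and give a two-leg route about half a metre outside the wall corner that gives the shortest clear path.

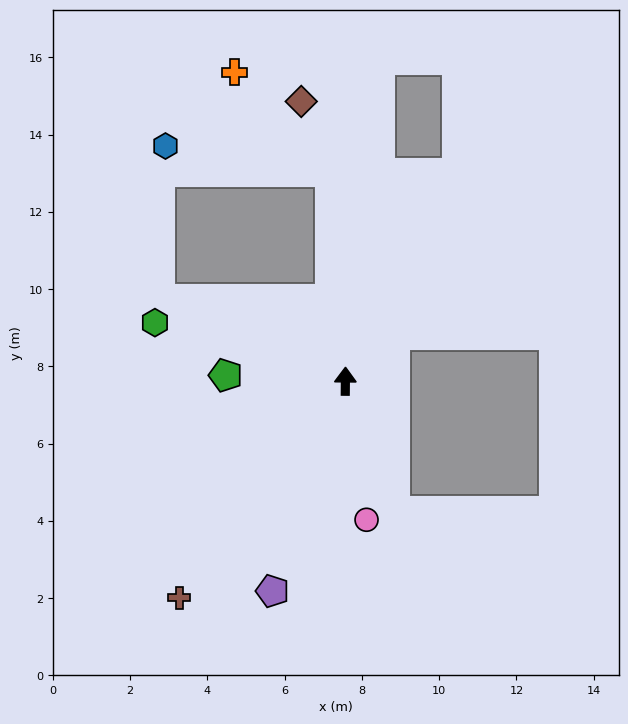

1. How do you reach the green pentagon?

turn left 88°, forward 3.1 m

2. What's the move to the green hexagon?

turn left 73°, forward 5.2 m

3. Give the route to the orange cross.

blocked — turn left 4°, forward 5.5 m, then turn left 41°, forward 3.6 m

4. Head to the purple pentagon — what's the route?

turn left 161°, forward 5.8 m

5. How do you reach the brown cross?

turn left 143°, forward 7.1 m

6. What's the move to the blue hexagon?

blocked — turn left 4°, forward 5.5 m, then turn left 78°, forward 4.3 m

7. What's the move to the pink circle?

turn right 171°, forward 3.6 m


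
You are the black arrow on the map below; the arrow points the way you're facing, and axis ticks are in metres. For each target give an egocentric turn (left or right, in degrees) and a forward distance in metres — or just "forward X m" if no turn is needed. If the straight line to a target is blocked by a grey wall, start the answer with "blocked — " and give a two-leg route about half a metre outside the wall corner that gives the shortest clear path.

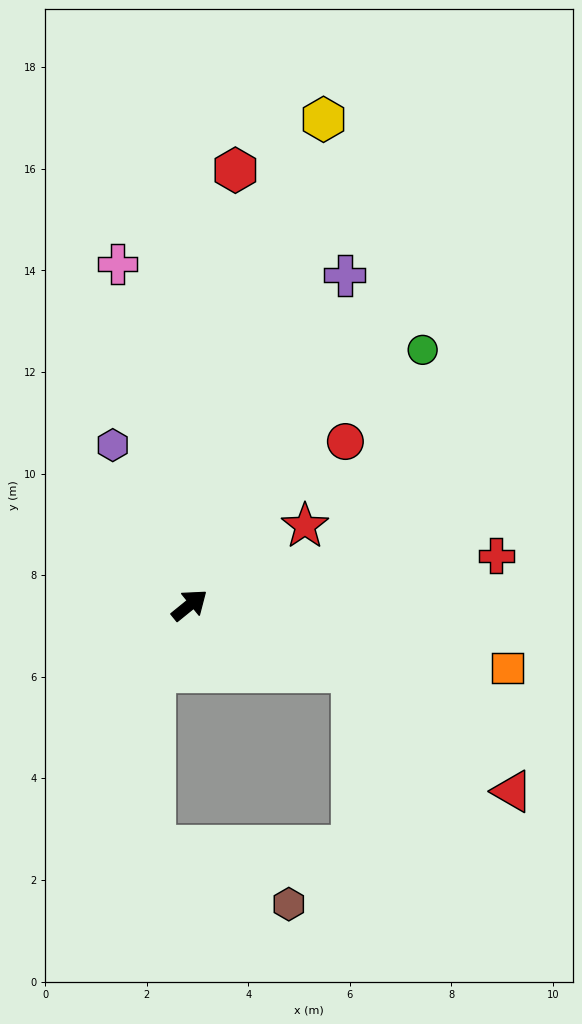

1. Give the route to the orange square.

turn right 50°, forward 6.4 m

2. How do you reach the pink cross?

turn left 63°, forward 6.9 m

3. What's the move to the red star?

turn right 5°, forward 2.8 m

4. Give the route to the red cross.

turn right 30°, forward 6.1 m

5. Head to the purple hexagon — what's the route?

turn left 77°, forward 3.5 m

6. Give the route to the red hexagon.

turn left 45°, forward 8.6 m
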